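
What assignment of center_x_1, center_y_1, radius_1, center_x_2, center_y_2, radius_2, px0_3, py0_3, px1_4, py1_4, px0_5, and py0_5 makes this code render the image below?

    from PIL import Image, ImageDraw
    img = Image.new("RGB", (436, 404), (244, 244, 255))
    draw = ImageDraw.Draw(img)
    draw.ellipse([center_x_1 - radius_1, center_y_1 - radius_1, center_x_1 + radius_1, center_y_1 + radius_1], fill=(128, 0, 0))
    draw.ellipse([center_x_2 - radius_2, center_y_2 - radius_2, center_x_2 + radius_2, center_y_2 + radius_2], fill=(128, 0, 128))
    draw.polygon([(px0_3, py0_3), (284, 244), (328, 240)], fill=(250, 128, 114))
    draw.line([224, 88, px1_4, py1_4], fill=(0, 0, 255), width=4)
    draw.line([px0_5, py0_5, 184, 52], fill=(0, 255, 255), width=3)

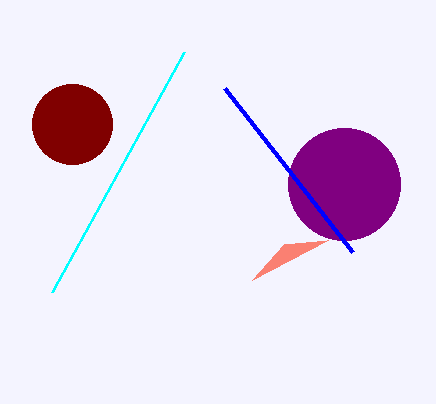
center_x_1 = 72, center_y_1 = 124, radius_1 = 40, center_x_2 = 344, center_y_2 = 184, radius_2 = 56, px0_3 = 252, py0_3 = 280, px1_4 = 352, py1_4 = 252, px0_5 = 52, py0_5 = 292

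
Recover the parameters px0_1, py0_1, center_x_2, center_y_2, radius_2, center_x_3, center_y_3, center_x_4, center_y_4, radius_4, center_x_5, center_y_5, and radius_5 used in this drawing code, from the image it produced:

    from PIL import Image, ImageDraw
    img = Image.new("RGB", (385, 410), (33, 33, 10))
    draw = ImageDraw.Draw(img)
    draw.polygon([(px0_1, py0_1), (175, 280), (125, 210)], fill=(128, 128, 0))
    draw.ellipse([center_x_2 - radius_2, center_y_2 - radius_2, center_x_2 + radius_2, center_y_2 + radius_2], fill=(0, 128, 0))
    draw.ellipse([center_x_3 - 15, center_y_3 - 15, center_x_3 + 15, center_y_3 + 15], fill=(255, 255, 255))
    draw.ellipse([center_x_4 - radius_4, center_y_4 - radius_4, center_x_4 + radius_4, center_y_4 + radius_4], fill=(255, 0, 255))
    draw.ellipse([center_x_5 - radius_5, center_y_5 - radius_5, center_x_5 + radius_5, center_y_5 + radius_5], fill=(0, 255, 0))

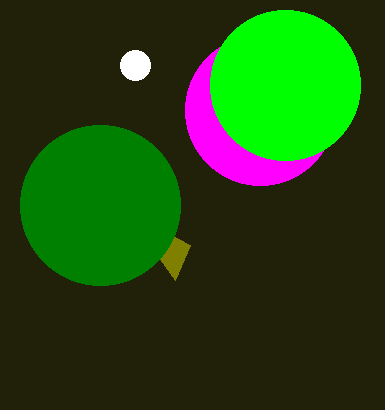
px0_1 = 190
py0_1 = 245
center_x_2 = 100
center_y_2 = 205
radius_2 = 80
center_x_3 = 135
center_y_3 = 65
center_x_4 = 260
center_y_4 = 110
radius_4 = 75
center_x_5 = 285
center_y_5 = 85
radius_5 = 75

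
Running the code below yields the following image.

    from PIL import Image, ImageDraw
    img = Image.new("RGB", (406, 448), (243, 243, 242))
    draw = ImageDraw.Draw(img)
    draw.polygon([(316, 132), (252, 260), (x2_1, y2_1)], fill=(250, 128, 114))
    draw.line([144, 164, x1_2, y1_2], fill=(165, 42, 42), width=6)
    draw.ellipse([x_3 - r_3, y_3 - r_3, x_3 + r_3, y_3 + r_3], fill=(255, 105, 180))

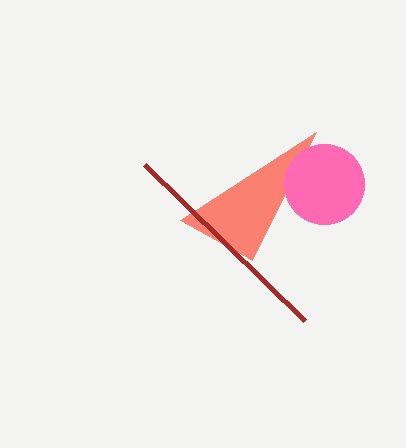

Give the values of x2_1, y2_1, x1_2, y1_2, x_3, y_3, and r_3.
x2_1 = 180, y2_1 = 220, x1_2 = 304, y1_2 = 320, x_3 = 324, y_3 = 184, r_3 = 40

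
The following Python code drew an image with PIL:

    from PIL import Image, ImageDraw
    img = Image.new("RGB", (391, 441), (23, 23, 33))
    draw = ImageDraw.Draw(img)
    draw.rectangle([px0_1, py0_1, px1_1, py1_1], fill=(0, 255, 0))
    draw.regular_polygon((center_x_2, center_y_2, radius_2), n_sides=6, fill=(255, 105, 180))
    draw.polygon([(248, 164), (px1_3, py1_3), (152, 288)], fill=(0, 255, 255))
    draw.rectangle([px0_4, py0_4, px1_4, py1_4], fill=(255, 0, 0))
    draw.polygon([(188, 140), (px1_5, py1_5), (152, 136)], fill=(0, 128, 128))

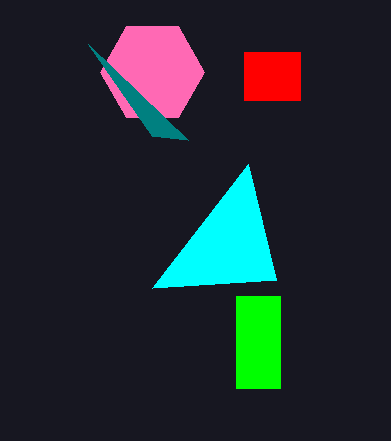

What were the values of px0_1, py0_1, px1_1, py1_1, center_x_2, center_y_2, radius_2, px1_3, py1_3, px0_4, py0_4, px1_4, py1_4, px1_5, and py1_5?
px0_1 = 236, py0_1 = 296, px1_1 = 280, py1_1 = 388, center_x_2 = 152, center_y_2 = 72, radius_2 = 52, px1_3 = 276, py1_3 = 280, px0_4 = 244, py0_4 = 52, px1_4 = 300, py1_4 = 100, px1_5 = 88, py1_5 = 44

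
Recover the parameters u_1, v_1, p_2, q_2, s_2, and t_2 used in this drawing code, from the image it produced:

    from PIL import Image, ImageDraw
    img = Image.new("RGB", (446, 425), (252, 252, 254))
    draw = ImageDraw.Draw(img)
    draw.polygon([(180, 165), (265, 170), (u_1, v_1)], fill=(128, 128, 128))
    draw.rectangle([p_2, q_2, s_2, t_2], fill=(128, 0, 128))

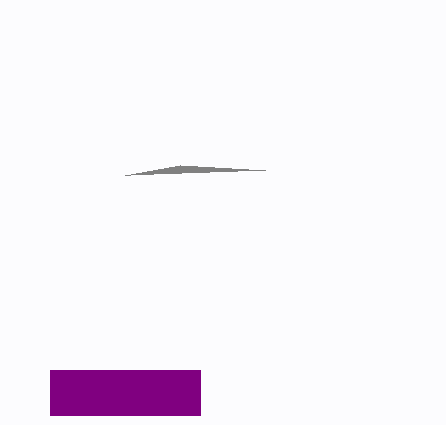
u_1 = 125; v_1 = 175; p_2 = 50; q_2 = 370; s_2 = 200; t_2 = 415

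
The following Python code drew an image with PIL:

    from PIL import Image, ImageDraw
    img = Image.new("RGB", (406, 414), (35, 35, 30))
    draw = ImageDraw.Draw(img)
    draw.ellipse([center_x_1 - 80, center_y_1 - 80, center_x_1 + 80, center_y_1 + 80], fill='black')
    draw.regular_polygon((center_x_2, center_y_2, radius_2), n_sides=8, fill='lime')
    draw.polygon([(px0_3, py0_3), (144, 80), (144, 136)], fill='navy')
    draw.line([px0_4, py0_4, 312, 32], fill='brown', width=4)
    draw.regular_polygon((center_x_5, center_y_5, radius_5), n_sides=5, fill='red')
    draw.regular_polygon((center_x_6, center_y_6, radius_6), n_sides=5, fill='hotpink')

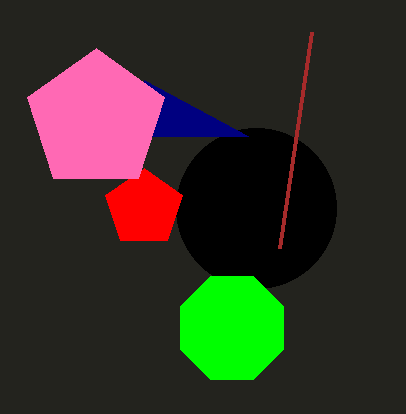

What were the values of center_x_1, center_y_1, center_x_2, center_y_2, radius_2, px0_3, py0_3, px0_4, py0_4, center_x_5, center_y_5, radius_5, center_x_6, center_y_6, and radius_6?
center_x_1 = 256
center_y_1 = 208
center_x_2 = 232
center_y_2 = 328
radius_2 = 56
px0_3 = 248
py0_3 = 136
px0_4 = 280
py0_4 = 248
center_x_5 = 144
center_y_5 = 208
radius_5 = 40
center_x_6 = 96
center_y_6 = 120
radius_6 = 72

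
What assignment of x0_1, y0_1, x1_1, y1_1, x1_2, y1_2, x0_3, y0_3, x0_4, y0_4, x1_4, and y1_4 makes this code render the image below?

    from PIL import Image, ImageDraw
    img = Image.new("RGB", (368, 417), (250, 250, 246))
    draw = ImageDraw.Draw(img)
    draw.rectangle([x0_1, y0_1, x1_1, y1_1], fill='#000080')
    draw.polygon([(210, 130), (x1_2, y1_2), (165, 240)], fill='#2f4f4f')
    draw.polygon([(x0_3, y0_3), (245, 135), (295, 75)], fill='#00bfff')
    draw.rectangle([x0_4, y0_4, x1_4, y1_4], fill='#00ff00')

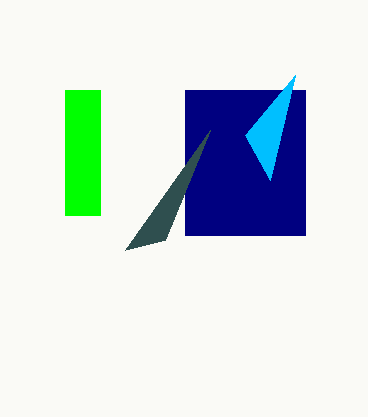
x0_1 = 185; y0_1 = 90; x1_1 = 305; y1_1 = 235; x1_2 = 125; y1_2 = 250; x0_3 = 270; y0_3 = 180; x0_4 = 65; y0_4 = 90; x1_4 = 100; y1_4 = 215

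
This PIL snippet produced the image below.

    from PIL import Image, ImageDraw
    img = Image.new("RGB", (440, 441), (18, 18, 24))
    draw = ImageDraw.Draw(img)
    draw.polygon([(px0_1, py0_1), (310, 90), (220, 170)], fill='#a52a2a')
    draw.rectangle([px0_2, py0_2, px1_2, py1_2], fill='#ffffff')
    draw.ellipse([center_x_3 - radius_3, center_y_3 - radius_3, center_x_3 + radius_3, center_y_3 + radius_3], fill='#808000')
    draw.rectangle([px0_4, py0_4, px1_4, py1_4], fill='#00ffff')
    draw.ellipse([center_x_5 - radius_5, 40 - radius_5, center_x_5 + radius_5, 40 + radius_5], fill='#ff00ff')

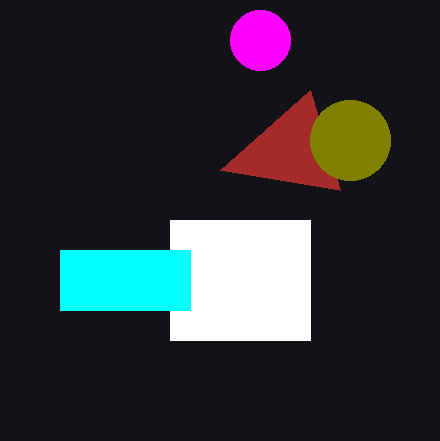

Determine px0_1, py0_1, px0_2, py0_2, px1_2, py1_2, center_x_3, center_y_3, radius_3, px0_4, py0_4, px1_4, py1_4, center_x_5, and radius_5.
px0_1 = 340, py0_1 = 190, px0_2 = 170, py0_2 = 220, px1_2 = 310, py1_2 = 340, center_x_3 = 350, center_y_3 = 140, radius_3 = 40, px0_4 = 60, py0_4 = 250, px1_4 = 190, py1_4 = 310, center_x_5 = 260, radius_5 = 30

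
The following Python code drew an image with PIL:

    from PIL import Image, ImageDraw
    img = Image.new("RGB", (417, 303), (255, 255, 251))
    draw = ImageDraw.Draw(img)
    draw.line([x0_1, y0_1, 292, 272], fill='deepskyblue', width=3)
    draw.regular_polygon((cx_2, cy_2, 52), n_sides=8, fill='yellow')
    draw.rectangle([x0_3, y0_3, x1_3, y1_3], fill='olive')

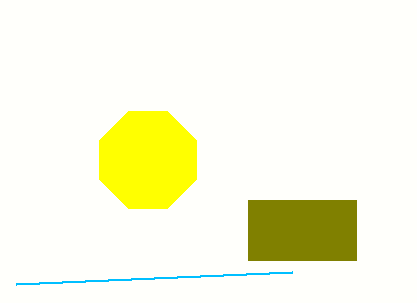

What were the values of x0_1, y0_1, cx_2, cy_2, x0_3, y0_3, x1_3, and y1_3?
x0_1 = 16
y0_1 = 284
cx_2 = 148
cy_2 = 160
x0_3 = 248
y0_3 = 200
x1_3 = 356
y1_3 = 260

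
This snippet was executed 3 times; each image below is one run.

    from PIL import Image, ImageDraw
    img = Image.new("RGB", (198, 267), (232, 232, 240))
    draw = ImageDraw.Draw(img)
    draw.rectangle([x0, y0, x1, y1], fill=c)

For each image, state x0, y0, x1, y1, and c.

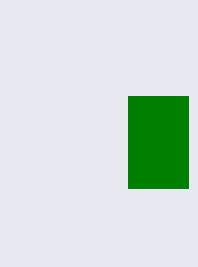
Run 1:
x0 = 128; y0 = 96; x1 = 188; y1 = 188; c = 'green'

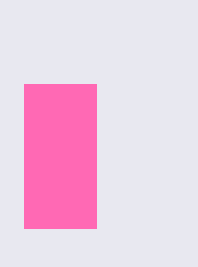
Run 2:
x0 = 24
y0 = 84
x1 = 96
y1 = 228
c = 'hotpink'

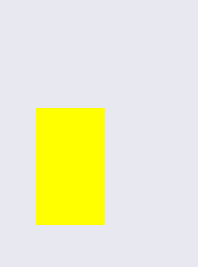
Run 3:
x0 = 36, y0 = 108, x1 = 104, y1 = 224, c = 'yellow'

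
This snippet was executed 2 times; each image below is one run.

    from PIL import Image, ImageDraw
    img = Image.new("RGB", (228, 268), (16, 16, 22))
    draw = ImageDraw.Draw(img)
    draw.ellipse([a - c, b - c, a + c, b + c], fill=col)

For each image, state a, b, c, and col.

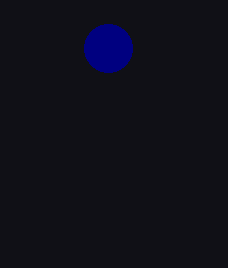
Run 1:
a = 108; b = 48; c = 24; col = 'navy'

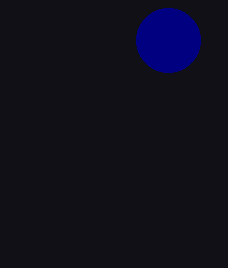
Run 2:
a = 168, b = 40, c = 32, col = 'navy'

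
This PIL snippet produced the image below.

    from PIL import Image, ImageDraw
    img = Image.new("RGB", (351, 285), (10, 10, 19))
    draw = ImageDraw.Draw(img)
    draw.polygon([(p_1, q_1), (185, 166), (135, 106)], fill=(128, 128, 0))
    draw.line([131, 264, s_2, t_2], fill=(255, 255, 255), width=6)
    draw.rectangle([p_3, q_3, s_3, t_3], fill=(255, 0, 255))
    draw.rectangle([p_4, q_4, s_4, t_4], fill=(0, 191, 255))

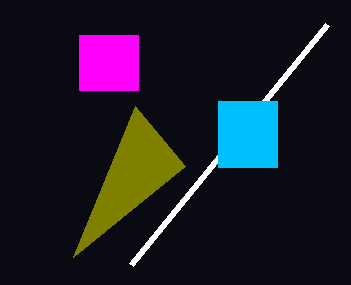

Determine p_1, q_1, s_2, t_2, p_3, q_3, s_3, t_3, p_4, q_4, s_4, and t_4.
p_1 = 73, q_1 = 257, s_2 = 327, t_2 = 24, p_3 = 79, q_3 = 35, s_3 = 138, t_3 = 90, p_4 = 218, q_4 = 101, s_4 = 277, t_4 = 167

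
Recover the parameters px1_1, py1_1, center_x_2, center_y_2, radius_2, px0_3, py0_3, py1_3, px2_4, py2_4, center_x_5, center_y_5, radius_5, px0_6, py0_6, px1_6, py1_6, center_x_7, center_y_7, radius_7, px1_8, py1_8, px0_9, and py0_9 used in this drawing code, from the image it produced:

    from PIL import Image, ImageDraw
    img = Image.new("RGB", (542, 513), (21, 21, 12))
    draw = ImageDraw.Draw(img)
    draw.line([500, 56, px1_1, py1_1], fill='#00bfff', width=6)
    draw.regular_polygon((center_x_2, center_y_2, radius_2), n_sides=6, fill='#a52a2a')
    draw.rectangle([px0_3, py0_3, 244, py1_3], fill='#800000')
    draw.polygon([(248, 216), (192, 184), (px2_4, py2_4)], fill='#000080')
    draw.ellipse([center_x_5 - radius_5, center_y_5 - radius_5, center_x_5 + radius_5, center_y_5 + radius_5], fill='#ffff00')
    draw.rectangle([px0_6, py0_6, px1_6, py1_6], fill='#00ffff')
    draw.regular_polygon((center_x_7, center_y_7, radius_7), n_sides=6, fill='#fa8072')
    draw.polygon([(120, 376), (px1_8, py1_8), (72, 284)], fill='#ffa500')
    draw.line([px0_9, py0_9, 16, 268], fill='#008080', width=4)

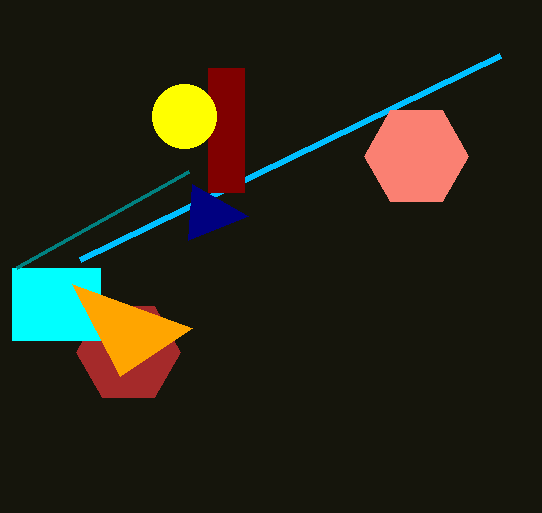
px1_1 = 80
py1_1 = 260
center_x_2 = 128
center_y_2 = 352
radius_2 = 52
px0_3 = 208
py0_3 = 68
py1_3 = 192
px2_4 = 188
py2_4 = 240
center_x_5 = 184
center_y_5 = 116
radius_5 = 32
px0_6 = 12
py0_6 = 268
px1_6 = 100
py1_6 = 340
center_x_7 = 416
center_y_7 = 156
radius_7 = 52
px1_8 = 192
py1_8 = 328
px0_9 = 188
py0_9 = 172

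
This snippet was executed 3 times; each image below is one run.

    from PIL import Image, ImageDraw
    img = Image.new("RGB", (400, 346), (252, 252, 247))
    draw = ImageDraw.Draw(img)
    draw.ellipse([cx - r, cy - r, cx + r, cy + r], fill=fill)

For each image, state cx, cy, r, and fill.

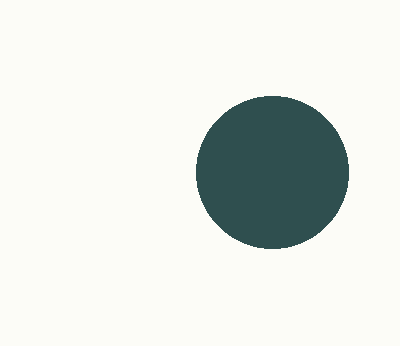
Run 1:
cx = 272, cy = 172, r = 76, fill = 'darkslategray'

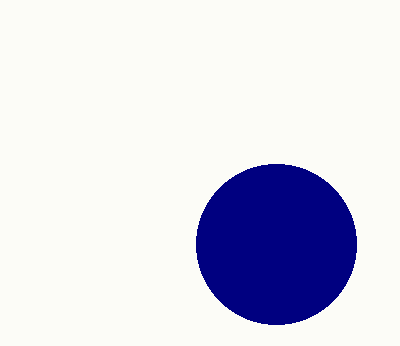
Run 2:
cx = 276, cy = 244, r = 80, fill = 'navy'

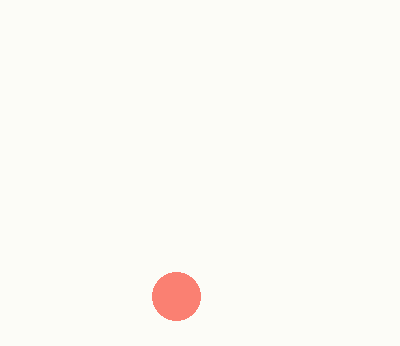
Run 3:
cx = 176, cy = 296, r = 24, fill = 'salmon'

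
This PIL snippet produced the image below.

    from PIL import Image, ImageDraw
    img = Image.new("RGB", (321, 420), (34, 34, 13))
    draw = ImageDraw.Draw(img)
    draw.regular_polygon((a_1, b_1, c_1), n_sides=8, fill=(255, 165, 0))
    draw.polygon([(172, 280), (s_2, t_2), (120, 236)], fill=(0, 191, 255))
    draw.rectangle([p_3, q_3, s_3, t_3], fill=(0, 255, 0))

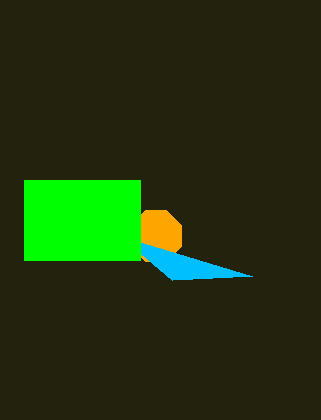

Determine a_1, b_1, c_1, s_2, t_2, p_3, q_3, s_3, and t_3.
a_1 = 156; b_1 = 236; c_1 = 28; s_2 = 252; t_2 = 276; p_3 = 24; q_3 = 180; s_3 = 140; t_3 = 260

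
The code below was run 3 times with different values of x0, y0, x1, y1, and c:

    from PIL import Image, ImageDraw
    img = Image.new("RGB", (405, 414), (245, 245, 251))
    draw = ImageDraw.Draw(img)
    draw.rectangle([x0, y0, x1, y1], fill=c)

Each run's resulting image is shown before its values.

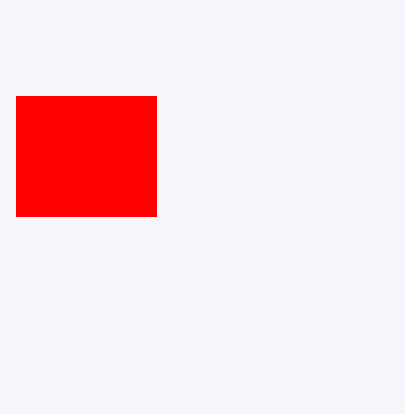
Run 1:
x0 = 16
y0 = 96
x1 = 156
y1 = 216
c = 'red'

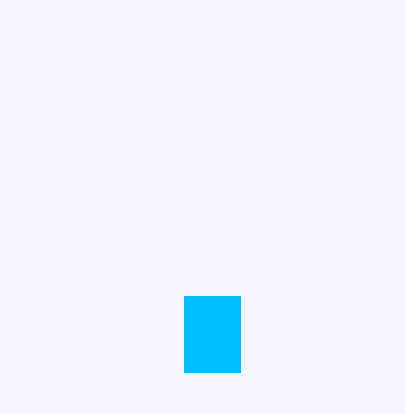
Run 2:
x0 = 184
y0 = 296
x1 = 240
y1 = 372
c = 'deepskyblue'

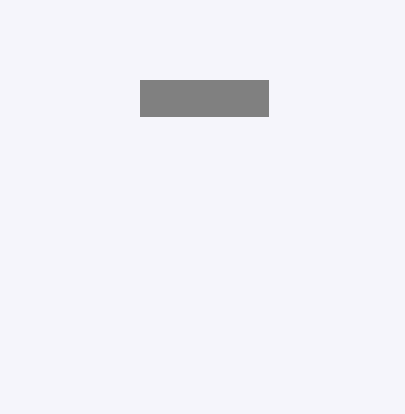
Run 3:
x0 = 140, y0 = 80, x1 = 268, y1 = 116, c = 'gray'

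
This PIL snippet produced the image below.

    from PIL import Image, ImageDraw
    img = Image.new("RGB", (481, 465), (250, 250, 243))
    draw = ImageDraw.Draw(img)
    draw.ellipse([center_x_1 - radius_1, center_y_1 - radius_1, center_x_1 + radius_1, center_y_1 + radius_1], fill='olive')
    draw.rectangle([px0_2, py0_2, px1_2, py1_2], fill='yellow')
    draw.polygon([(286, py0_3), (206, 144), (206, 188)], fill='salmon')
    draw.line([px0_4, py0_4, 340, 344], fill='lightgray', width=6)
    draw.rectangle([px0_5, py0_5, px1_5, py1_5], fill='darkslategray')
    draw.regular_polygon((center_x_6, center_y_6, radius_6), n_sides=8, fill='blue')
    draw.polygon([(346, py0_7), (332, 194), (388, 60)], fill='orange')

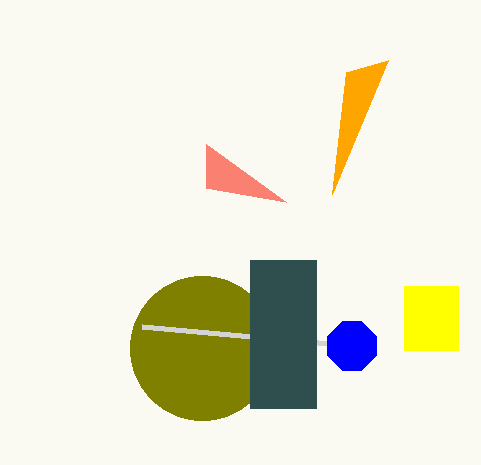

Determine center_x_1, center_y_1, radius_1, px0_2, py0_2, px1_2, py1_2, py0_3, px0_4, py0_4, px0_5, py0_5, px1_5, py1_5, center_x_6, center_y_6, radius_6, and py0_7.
center_x_1 = 202; center_y_1 = 348; radius_1 = 72; px0_2 = 404; py0_2 = 286; px1_2 = 458; py1_2 = 350; py0_3 = 202; px0_4 = 142; py0_4 = 326; px0_5 = 250; py0_5 = 260; px1_5 = 316; py1_5 = 408; center_x_6 = 352; center_y_6 = 346; radius_6 = 26; py0_7 = 72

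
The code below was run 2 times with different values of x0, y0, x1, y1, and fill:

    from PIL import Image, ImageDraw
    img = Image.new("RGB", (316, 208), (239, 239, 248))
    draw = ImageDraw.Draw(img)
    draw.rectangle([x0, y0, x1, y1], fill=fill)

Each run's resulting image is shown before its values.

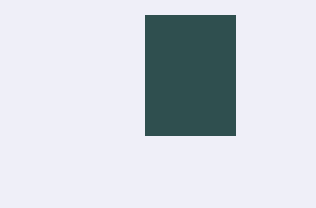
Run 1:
x0 = 145; y0 = 15; x1 = 235; y1 = 135; fill = 'darkslategray'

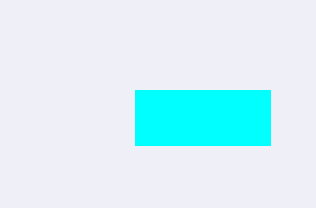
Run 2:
x0 = 135; y0 = 90; x1 = 270; y1 = 145; fill = 'cyan'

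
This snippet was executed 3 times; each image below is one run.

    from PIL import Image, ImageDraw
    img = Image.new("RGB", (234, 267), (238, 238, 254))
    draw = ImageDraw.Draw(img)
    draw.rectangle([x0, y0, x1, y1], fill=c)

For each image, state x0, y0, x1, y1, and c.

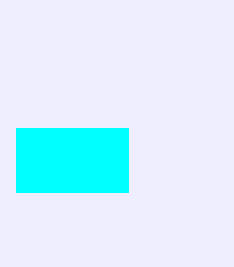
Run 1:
x0 = 16
y0 = 128
x1 = 128
y1 = 192
c = 'cyan'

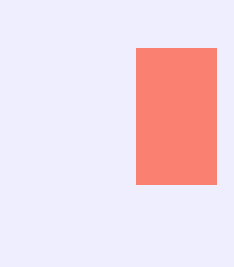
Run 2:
x0 = 136; y0 = 48; x1 = 216; y1 = 184; c = 'salmon'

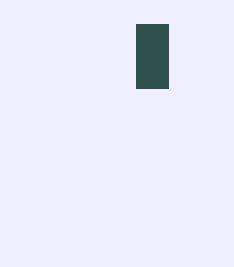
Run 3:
x0 = 136; y0 = 24; x1 = 168; y1 = 88; c = 'darkslategray'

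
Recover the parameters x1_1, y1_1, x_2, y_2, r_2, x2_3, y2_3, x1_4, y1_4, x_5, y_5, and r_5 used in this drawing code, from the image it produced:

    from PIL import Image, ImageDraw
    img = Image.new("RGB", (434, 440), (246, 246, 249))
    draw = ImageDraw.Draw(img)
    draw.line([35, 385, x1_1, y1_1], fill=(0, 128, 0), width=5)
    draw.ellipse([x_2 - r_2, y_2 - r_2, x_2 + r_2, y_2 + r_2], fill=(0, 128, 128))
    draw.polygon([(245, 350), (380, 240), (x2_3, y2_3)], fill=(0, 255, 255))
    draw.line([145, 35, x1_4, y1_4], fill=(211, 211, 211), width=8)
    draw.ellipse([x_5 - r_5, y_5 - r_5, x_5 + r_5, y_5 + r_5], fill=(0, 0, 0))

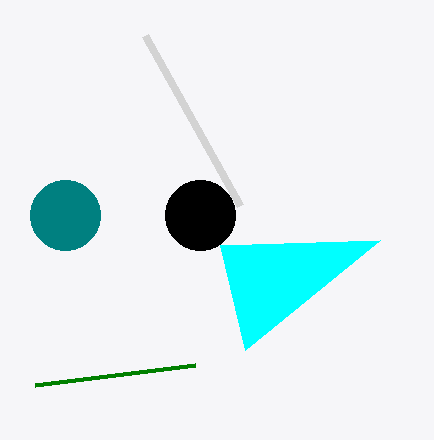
x1_1 = 195; y1_1 = 365; x_2 = 65; y_2 = 215; r_2 = 35; x2_3 = 220; y2_3 = 245; x1_4 = 240; y1_4 = 205; x_5 = 200; y_5 = 215; r_5 = 35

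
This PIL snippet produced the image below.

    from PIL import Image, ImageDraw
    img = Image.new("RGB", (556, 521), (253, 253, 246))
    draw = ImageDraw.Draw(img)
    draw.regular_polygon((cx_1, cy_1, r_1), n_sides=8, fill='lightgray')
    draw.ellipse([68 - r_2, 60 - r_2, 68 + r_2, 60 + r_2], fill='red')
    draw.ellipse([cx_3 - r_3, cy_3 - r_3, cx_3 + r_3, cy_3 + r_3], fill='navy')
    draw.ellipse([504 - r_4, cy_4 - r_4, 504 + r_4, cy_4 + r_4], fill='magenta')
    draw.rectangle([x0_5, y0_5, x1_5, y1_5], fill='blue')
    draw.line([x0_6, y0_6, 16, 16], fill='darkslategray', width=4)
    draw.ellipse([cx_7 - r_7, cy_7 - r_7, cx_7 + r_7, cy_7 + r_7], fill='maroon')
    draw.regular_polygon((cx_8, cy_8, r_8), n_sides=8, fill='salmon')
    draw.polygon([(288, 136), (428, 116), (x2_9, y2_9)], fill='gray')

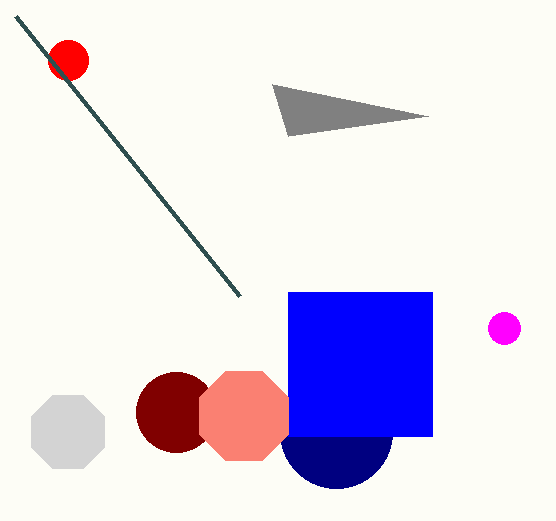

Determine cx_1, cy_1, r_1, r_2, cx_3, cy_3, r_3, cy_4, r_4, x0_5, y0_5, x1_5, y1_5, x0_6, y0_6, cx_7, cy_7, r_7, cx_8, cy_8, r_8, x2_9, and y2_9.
cx_1 = 68; cy_1 = 432; r_1 = 40; r_2 = 20; cx_3 = 336; cy_3 = 432; r_3 = 56; cy_4 = 328; r_4 = 16; x0_5 = 288; y0_5 = 292; x1_5 = 432; y1_5 = 436; x0_6 = 240; y0_6 = 296; cx_7 = 176; cy_7 = 412; r_7 = 40; cx_8 = 244; cy_8 = 416; r_8 = 48; x2_9 = 272; y2_9 = 84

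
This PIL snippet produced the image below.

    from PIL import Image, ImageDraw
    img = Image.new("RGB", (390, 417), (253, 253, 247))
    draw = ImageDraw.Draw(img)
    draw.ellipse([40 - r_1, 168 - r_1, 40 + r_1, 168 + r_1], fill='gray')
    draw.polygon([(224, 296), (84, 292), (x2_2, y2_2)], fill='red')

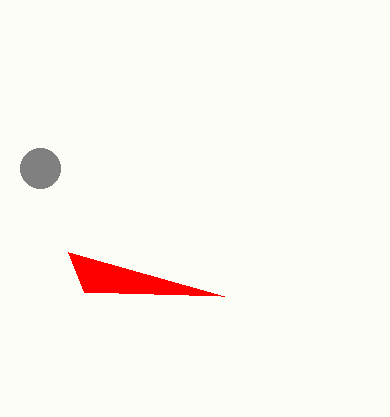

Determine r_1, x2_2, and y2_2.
r_1 = 20, x2_2 = 68, y2_2 = 252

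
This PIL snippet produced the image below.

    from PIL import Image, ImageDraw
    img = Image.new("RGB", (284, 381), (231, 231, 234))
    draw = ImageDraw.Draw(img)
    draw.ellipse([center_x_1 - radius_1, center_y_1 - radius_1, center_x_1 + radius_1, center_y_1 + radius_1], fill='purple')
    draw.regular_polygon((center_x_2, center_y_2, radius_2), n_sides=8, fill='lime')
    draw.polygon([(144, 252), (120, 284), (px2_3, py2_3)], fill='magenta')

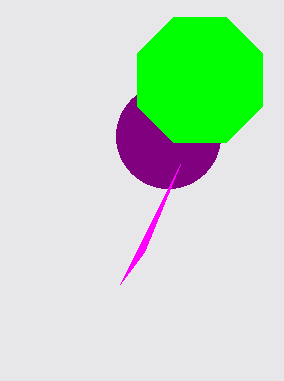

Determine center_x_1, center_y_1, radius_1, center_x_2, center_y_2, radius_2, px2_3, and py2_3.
center_x_1 = 168; center_y_1 = 136; radius_1 = 52; center_x_2 = 200; center_y_2 = 80; radius_2 = 68; px2_3 = 180; py2_3 = 164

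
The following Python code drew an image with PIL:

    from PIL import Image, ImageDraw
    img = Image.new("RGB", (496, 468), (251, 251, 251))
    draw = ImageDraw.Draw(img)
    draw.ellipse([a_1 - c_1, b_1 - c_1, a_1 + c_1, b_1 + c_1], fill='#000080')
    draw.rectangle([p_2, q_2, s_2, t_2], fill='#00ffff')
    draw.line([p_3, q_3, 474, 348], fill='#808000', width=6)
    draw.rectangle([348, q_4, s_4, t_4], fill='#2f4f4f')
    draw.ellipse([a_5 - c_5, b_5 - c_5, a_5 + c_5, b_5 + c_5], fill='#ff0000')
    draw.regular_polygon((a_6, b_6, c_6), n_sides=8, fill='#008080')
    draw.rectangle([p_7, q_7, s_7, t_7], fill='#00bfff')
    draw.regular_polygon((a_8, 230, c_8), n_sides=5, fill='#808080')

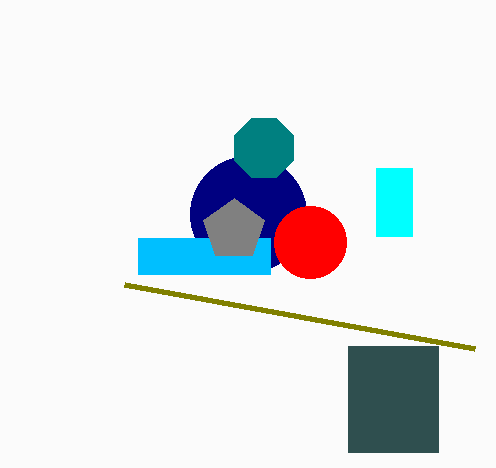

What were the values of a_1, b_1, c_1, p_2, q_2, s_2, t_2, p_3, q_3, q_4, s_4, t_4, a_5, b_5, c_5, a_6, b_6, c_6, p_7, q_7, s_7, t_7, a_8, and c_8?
a_1 = 248
b_1 = 214
c_1 = 58
p_2 = 376
q_2 = 168
s_2 = 412
t_2 = 236
p_3 = 124
q_3 = 284
q_4 = 346
s_4 = 438
t_4 = 452
a_5 = 310
b_5 = 242
c_5 = 36
a_6 = 264
b_6 = 148
c_6 = 32
p_7 = 138
q_7 = 238
s_7 = 270
t_7 = 274
a_8 = 234
c_8 = 32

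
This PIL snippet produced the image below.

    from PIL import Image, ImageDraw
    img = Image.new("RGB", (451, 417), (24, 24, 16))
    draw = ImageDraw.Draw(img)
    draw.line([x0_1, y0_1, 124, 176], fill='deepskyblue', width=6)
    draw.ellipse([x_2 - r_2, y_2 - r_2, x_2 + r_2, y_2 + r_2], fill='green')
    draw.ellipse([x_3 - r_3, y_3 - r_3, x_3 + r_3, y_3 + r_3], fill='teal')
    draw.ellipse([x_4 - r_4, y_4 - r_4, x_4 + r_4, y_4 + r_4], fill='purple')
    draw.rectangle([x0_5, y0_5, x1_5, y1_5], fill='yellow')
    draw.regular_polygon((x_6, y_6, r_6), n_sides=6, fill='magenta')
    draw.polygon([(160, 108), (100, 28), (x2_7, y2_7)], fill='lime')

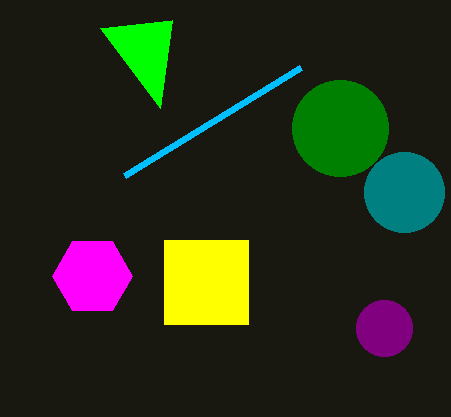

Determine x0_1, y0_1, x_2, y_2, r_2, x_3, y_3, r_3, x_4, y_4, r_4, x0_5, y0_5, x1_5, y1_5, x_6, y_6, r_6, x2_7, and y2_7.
x0_1 = 300, y0_1 = 68, x_2 = 340, y_2 = 128, r_2 = 48, x_3 = 404, y_3 = 192, r_3 = 40, x_4 = 384, y_4 = 328, r_4 = 28, x0_5 = 164, y0_5 = 240, x1_5 = 248, y1_5 = 324, x_6 = 92, y_6 = 276, r_6 = 40, x2_7 = 172, y2_7 = 20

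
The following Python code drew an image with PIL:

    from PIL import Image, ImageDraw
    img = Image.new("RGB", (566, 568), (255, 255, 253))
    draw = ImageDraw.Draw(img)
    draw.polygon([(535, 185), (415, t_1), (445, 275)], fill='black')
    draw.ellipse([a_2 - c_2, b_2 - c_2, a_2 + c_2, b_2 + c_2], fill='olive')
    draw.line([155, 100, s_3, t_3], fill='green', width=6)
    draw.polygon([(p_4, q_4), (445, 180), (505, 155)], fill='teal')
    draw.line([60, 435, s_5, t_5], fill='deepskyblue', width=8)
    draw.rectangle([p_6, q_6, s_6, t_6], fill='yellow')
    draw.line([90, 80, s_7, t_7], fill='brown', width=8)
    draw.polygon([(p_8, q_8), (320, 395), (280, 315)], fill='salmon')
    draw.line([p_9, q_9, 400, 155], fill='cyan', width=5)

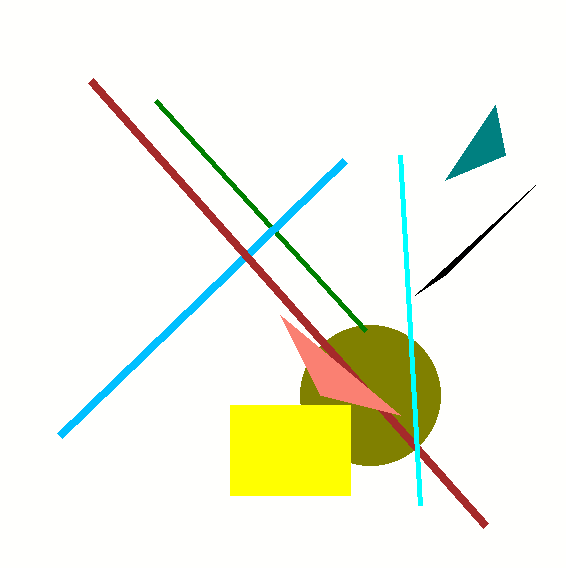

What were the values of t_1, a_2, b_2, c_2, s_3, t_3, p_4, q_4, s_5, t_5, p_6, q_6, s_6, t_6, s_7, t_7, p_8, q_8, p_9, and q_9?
t_1 = 295; a_2 = 370; b_2 = 395; c_2 = 70; s_3 = 365; t_3 = 330; p_4 = 495; q_4 = 105; s_5 = 345; t_5 = 160; p_6 = 230; q_6 = 405; s_6 = 350; t_6 = 495; s_7 = 485; t_7 = 525; p_8 = 400; q_8 = 415; p_9 = 420; q_9 = 505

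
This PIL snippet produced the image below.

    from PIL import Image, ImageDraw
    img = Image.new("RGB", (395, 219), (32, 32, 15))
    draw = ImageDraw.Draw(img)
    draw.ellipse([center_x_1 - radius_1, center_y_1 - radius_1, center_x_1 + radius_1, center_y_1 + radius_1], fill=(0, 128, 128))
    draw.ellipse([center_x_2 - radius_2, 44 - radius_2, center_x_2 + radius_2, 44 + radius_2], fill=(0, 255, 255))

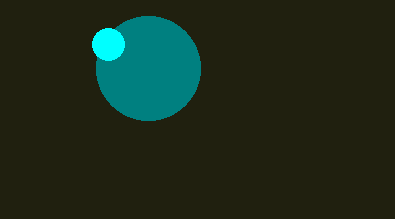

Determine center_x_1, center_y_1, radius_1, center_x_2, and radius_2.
center_x_1 = 148, center_y_1 = 68, radius_1 = 52, center_x_2 = 108, radius_2 = 16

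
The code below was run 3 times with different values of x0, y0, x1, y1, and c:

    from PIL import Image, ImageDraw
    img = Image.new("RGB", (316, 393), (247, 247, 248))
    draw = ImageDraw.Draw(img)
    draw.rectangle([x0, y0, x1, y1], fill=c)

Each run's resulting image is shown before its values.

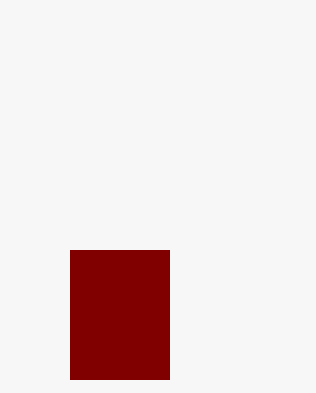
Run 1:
x0 = 70
y0 = 250
x1 = 169
y1 = 379
c = 'maroon'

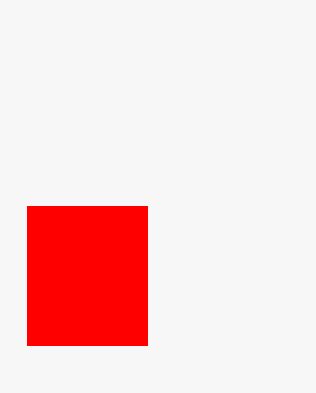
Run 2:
x0 = 27; y0 = 206; x1 = 147; y1 = 345; c = 'red'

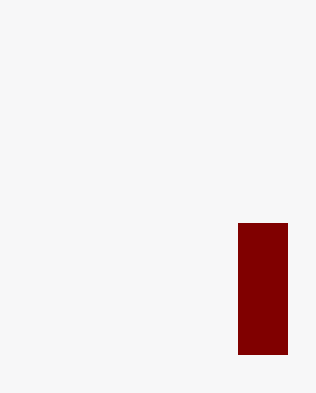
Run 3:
x0 = 238; y0 = 223; x1 = 287; y1 = 354; c = 'maroon'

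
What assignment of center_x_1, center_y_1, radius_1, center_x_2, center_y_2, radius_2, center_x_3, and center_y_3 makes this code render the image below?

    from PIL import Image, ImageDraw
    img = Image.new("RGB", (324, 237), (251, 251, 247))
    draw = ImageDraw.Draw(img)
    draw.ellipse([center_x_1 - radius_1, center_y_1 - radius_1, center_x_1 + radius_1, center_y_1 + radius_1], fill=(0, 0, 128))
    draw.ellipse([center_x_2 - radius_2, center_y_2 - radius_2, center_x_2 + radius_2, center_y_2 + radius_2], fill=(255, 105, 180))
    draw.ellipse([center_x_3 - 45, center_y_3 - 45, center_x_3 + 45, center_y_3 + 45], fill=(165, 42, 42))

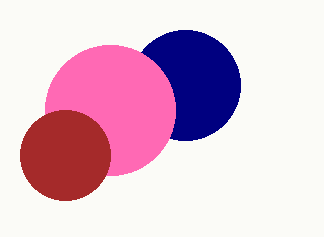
center_x_1 = 185, center_y_1 = 85, radius_1 = 55, center_x_2 = 110, center_y_2 = 110, radius_2 = 65, center_x_3 = 65, center_y_3 = 155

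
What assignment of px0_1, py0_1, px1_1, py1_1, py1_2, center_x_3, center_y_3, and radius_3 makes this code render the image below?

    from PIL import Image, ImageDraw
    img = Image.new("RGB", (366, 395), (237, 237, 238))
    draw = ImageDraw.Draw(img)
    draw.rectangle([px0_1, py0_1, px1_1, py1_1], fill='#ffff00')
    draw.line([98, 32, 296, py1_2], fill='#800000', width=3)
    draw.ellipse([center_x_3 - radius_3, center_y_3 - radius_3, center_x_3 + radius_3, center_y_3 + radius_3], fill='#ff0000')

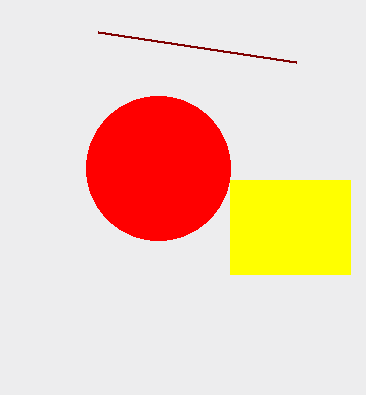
px0_1 = 230; py0_1 = 180; px1_1 = 350; py1_1 = 274; py1_2 = 62; center_x_3 = 158; center_y_3 = 168; radius_3 = 72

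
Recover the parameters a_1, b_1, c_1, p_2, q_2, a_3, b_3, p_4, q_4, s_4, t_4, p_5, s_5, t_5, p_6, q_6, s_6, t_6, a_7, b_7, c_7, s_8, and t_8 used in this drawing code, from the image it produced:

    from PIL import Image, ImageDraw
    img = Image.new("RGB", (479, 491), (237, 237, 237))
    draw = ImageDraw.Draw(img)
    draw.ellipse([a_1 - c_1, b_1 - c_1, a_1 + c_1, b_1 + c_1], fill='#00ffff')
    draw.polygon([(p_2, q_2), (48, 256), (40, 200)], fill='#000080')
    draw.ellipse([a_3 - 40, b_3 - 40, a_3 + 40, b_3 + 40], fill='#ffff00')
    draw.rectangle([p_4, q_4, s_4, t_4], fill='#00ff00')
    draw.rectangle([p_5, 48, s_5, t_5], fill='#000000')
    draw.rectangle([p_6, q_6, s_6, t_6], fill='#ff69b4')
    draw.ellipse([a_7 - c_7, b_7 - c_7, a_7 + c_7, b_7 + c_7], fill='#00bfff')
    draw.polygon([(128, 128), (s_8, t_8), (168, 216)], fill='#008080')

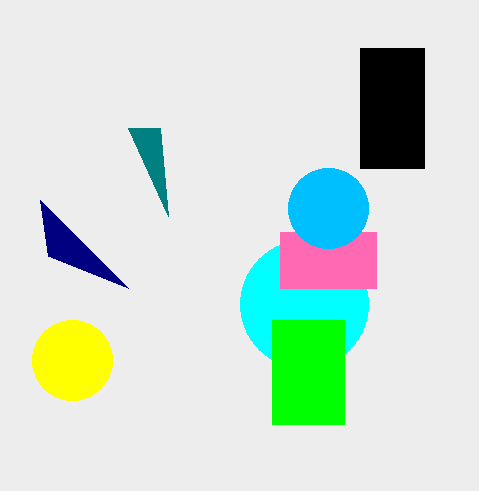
a_1 = 304, b_1 = 304, c_1 = 64, p_2 = 128, q_2 = 288, a_3 = 72, b_3 = 360, p_4 = 272, q_4 = 320, s_4 = 344, t_4 = 424, p_5 = 360, s_5 = 424, t_5 = 168, p_6 = 280, q_6 = 232, s_6 = 376, t_6 = 288, a_7 = 328, b_7 = 208, c_7 = 40, s_8 = 160, t_8 = 128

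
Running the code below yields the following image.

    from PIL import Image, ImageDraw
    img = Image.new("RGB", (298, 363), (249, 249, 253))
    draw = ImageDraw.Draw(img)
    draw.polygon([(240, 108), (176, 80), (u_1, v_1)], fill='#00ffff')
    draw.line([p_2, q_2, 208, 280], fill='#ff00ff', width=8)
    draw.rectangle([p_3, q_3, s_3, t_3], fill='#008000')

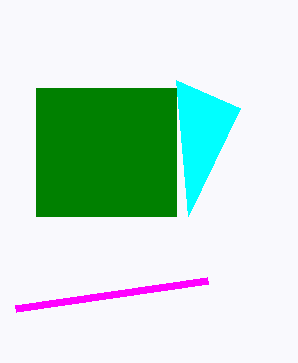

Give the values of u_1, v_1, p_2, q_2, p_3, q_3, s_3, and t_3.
u_1 = 188; v_1 = 216; p_2 = 16; q_2 = 308; p_3 = 36; q_3 = 88; s_3 = 176; t_3 = 216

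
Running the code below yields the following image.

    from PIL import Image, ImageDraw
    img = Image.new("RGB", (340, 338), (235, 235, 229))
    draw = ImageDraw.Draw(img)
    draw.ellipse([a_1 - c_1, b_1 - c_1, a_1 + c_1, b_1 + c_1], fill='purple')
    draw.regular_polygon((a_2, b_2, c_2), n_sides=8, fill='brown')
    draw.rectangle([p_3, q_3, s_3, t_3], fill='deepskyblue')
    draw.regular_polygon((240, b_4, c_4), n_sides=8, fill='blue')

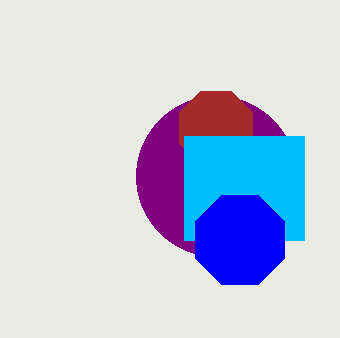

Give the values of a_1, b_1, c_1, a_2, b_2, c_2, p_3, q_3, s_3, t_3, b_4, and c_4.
a_1 = 216, b_1 = 176, c_1 = 80, a_2 = 216, b_2 = 128, c_2 = 40, p_3 = 184, q_3 = 136, s_3 = 304, t_3 = 240, b_4 = 240, c_4 = 48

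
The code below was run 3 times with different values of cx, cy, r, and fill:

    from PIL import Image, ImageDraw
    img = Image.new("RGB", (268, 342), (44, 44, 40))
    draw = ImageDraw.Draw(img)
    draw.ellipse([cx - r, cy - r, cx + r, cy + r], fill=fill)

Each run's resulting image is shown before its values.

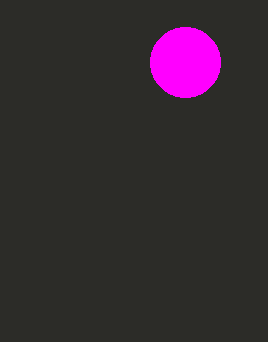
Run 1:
cx = 185, cy = 62, r = 35, fill = 'magenta'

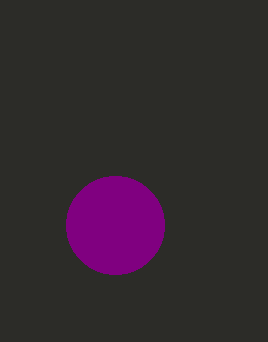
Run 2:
cx = 115, cy = 225, r = 49, fill = 'purple'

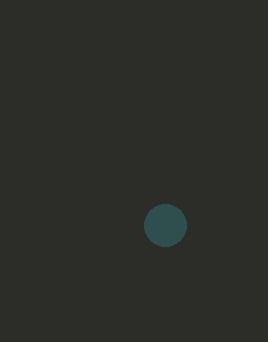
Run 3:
cx = 165
cy = 225
r = 21
fill = 'darkslategray'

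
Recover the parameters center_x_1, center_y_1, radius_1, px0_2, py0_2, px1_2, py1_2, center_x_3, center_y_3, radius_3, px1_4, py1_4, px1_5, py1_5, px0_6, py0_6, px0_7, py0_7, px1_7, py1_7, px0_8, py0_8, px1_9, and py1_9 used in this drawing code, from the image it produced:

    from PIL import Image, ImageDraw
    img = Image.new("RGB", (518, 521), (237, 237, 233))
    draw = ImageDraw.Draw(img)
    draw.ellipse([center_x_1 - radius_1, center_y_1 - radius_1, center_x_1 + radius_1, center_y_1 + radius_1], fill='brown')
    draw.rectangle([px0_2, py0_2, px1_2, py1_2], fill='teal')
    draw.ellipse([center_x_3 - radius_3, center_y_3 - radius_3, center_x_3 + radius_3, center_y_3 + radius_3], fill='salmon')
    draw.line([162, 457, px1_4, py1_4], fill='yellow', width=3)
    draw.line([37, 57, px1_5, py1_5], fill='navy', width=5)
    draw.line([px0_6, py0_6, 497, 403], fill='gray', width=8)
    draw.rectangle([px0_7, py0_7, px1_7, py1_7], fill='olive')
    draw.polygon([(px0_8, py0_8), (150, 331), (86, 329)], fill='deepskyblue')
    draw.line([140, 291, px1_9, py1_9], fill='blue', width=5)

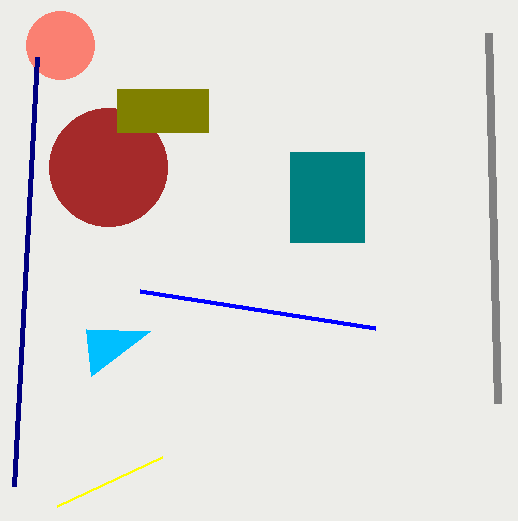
center_x_1 = 108
center_y_1 = 167
radius_1 = 59
px0_2 = 290
py0_2 = 152
px1_2 = 364
py1_2 = 242
center_x_3 = 60
center_y_3 = 45
radius_3 = 34
px1_4 = 57
py1_4 = 506
px1_5 = 14
py1_5 = 486
px0_6 = 488
py0_6 = 33
px0_7 = 117
py0_7 = 89
px1_7 = 208
py1_7 = 132
px0_8 = 91
py0_8 = 376
px1_9 = 375
py1_9 = 328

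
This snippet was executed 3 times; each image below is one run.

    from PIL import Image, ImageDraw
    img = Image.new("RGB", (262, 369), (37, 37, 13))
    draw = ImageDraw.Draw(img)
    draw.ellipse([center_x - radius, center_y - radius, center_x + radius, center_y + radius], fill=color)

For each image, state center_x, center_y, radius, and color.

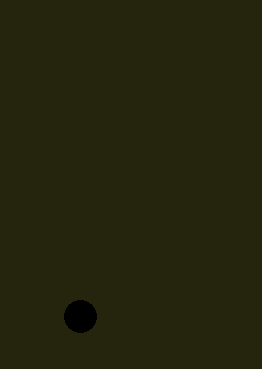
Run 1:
center_x = 80
center_y = 316
radius = 16
color = 'black'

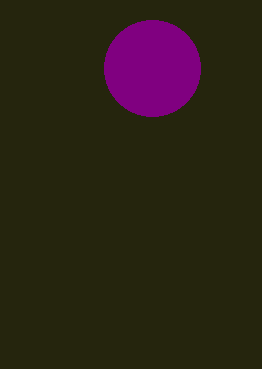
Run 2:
center_x = 152
center_y = 68
radius = 48
color = 'purple'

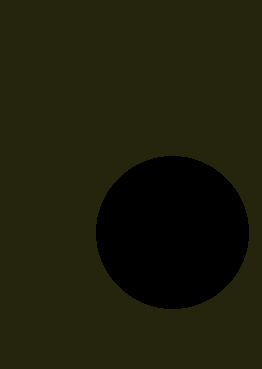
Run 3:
center_x = 172, center_y = 232, radius = 76, color = 'black'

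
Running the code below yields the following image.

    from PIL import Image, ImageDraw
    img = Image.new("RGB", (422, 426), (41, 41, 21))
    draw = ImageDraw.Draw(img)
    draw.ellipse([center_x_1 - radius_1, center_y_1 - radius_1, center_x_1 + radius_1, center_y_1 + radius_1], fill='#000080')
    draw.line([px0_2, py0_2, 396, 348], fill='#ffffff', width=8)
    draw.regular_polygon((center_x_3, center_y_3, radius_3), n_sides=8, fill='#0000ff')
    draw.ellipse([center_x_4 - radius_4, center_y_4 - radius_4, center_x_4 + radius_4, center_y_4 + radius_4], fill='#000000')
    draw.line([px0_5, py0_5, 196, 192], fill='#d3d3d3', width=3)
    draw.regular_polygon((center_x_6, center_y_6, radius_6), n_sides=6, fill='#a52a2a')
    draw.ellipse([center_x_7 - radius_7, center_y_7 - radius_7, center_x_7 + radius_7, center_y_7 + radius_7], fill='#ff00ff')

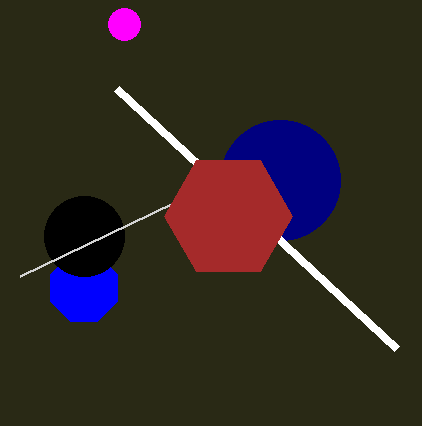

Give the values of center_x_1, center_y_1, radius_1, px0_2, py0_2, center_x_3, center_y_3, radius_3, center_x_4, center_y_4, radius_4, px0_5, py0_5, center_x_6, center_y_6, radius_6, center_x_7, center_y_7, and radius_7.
center_x_1 = 280
center_y_1 = 180
radius_1 = 60
px0_2 = 116
py0_2 = 88
center_x_3 = 84
center_y_3 = 288
radius_3 = 36
center_x_4 = 84
center_y_4 = 236
radius_4 = 40
px0_5 = 20
py0_5 = 276
center_x_6 = 228
center_y_6 = 216
radius_6 = 64
center_x_7 = 124
center_y_7 = 24
radius_7 = 16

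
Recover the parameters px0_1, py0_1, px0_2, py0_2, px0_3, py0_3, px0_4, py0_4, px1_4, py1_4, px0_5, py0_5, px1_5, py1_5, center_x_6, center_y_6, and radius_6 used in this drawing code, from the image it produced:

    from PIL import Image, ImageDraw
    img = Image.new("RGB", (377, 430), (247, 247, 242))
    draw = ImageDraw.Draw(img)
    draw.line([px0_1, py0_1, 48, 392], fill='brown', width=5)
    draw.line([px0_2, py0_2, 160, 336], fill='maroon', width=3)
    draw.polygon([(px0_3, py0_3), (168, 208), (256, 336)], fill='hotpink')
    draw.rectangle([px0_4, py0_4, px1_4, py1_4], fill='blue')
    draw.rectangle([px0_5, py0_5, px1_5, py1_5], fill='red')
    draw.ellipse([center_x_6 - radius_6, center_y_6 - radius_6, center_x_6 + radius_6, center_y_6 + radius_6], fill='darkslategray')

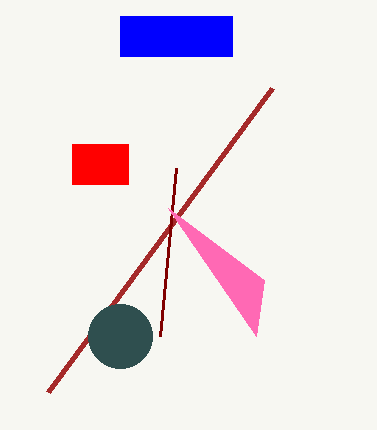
px0_1 = 272; py0_1 = 88; px0_2 = 176; py0_2 = 168; px0_3 = 264; py0_3 = 280; px0_4 = 120; py0_4 = 16; px1_4 = 232; py1_4 = 56; px0_5 = 72; py0_5 = 144; px1_5 = 128; py1_5 = 184; center_x_6 = 120; center_y_6 = 336; radius_6 = 32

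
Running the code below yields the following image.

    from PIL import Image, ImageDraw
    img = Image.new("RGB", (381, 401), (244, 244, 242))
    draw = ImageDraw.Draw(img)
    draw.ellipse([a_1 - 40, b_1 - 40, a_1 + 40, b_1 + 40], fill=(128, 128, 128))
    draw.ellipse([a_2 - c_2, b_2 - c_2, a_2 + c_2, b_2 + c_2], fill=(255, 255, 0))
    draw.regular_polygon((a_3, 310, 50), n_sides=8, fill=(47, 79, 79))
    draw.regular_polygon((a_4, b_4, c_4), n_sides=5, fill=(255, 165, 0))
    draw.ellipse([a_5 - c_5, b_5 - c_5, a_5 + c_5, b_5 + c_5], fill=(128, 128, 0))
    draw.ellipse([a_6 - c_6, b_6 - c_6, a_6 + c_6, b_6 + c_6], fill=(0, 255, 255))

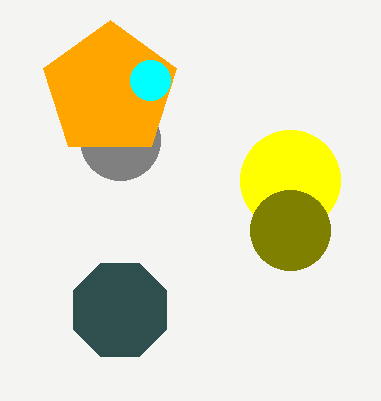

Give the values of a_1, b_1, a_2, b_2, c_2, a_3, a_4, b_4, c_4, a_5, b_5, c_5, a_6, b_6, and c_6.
a_1 = 120, b_1 = 140, a_2 = 290, b_2 = 180, c_2 = 50, a_3 = 120, a_4 = 110, b_4 = 90, c_4 = 70, a_5 = 290, b_5 = 230, c_5 = 40, a_6 = 150, b_6 = 80, c_6 = 20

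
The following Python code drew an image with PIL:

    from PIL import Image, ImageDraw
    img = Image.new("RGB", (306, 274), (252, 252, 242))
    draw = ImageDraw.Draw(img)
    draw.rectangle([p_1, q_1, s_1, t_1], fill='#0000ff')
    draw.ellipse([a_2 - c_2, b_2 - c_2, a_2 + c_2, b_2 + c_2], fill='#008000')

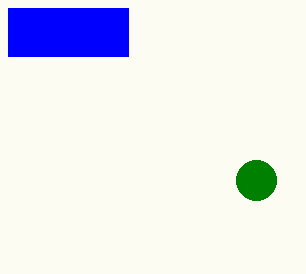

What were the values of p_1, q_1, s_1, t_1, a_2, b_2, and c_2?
p_1 = 8
q_1 = 8
s_1 = 128
t_1 = 56
a_2 = 256
b_2 = 180
c_2 = 20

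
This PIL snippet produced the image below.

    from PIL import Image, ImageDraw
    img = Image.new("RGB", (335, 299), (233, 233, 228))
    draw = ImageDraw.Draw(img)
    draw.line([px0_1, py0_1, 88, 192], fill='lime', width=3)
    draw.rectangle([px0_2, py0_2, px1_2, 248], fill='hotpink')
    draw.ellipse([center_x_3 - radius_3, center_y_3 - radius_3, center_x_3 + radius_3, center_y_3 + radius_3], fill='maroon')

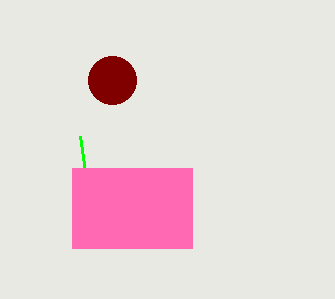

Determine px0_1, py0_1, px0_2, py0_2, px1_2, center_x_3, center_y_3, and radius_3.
px0_1 = 80
py0_1 = 136
px0_2 = 72
py0_2 = 168
px1_2 = 192
center_x_3 = 112
center_y_3 = 80
radius_3 = 24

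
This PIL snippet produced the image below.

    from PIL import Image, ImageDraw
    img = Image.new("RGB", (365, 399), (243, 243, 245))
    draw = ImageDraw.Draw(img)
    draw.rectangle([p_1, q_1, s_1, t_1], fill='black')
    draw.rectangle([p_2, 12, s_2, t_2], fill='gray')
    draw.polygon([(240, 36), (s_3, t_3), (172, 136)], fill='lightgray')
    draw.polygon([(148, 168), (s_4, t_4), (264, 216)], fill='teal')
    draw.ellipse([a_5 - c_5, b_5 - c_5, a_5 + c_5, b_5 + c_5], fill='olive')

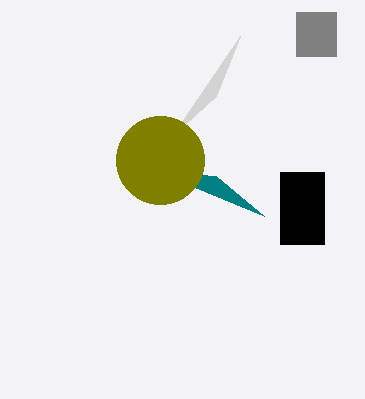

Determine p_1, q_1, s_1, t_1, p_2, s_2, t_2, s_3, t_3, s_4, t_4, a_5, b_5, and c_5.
p_1 = 280
q_1 = 172
s_1 = 324
t_1 = 244
p_2 = 296
s_2 = 336
t_2 = 56
s_3 = 216
t_3 = 96
s_4 = 216
t_4 = 176
a_5 = 160
b_5 = 160
c_5 = 44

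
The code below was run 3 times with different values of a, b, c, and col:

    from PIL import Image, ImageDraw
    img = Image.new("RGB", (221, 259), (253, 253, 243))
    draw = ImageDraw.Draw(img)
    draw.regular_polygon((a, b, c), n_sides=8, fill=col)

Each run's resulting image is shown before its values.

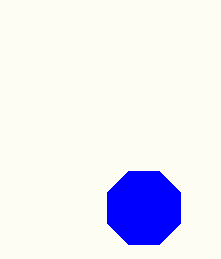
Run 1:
a = 144, b = 208, c = 40, col = 'blue'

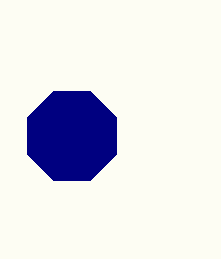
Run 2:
a = 72; b = 136; c = 48; col = 'navy'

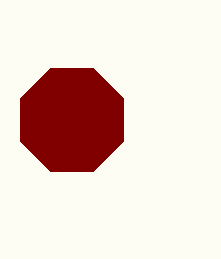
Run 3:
a = 72; b = 120; c = 56; col = 'maroon'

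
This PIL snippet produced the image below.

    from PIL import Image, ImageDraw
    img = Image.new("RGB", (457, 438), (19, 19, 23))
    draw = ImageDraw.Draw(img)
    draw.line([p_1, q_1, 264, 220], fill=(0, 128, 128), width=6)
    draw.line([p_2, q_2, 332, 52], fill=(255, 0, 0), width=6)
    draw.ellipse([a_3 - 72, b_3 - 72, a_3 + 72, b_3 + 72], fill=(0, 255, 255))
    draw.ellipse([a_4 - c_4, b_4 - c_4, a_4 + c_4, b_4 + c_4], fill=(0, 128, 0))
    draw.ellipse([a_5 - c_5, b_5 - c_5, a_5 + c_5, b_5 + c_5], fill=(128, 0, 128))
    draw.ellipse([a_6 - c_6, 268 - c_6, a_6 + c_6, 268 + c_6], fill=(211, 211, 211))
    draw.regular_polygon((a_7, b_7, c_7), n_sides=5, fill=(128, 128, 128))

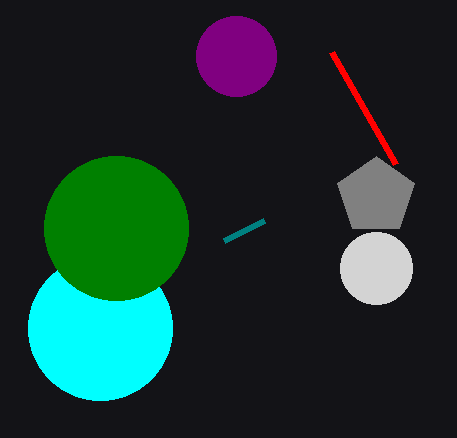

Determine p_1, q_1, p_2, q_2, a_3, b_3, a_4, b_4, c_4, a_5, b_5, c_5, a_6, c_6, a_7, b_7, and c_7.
p_1 = 224, q_1 = 240, p_2 = 396, q_2 = 164, a_3 = 100, b_3 = 328, a_4 = 116, b_4 = 228, c_4 = 72, a_5 = 236, b_5 = 56, c_5 = 40, a_6 = 376, c_6 = 36, a_7 = 376, b_7 = 196, c_7 = 40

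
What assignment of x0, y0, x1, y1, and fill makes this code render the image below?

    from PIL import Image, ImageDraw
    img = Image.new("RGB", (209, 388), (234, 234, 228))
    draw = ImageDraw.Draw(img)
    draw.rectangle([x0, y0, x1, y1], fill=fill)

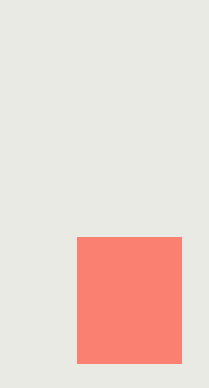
x0 = 77, y0 = 237, x1 = 181, y1 = 363, fill = 'salmon'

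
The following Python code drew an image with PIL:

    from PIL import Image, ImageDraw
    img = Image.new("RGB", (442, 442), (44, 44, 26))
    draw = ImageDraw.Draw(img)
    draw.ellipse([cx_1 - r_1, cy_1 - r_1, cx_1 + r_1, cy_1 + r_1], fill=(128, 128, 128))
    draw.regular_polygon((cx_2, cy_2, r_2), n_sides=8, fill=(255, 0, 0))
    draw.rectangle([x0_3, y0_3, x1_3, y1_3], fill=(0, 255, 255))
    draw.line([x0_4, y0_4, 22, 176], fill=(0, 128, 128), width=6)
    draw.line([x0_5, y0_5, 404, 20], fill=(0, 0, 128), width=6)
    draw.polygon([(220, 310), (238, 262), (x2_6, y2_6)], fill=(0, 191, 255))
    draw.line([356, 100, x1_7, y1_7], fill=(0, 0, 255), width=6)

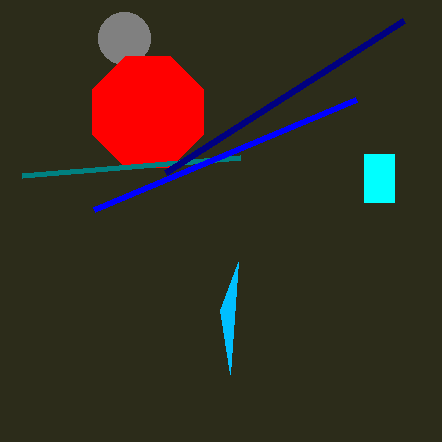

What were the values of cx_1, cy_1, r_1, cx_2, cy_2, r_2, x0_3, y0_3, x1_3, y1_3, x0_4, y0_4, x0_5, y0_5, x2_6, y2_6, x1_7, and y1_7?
cx_1 = 124
cy_1 = 38
r_1 = 26
cx_2 = 148
cy_2 = 112
r_2 = 60
x0_3 = 364
y0_3 = 154
x1_3 = 394
y1_3 = 202
x0_4 = 240
y0_4 = 158
x0_5 = 166
y0_5 = 172
x2_6 = 230
y2_6 = 374
x1_7 = 94
y1_7 = 210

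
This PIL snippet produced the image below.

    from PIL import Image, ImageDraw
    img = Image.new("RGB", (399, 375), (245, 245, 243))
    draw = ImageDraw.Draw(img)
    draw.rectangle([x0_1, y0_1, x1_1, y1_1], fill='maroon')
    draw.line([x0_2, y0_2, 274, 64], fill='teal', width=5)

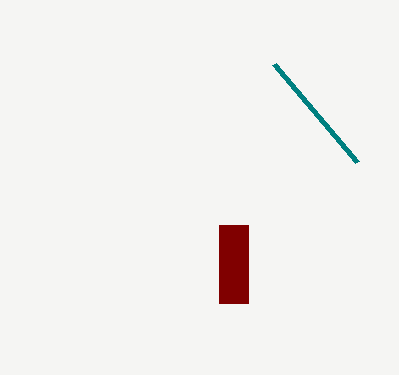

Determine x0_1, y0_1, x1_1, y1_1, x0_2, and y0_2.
x0_1 = 219; y0_1 = 225; x1_1 = 248; y1_1 = 303; x0_2 = 357; y0_2 = 162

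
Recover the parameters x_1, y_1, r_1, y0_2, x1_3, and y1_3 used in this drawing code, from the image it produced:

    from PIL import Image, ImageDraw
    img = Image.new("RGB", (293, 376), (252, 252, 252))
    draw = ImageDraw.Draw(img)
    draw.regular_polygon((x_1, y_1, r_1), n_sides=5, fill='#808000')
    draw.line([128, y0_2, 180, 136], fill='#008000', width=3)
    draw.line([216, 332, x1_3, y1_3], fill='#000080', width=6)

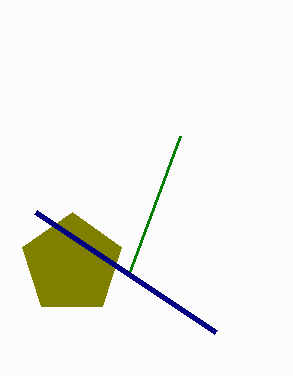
x_1 = 72; y_1 = 264; r_1 = 52; y0_2 = 276; x1_3 = 36; y1_3 = 212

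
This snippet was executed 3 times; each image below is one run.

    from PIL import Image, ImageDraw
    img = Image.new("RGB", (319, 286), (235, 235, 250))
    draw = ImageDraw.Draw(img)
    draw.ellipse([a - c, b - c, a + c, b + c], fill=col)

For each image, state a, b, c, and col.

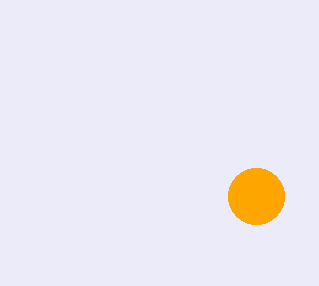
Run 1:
a = 256
b = 196
c = 28
col = 'orange'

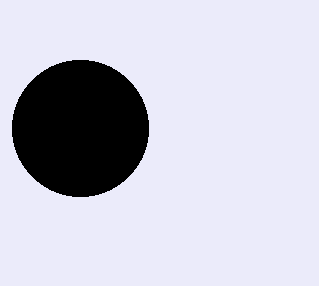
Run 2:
a = 80
b = 128
c = 68
col = 'black'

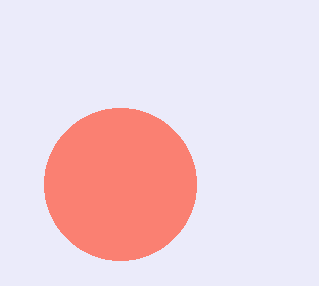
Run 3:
a = 120
b = 184
c = 76
col = 'salmon'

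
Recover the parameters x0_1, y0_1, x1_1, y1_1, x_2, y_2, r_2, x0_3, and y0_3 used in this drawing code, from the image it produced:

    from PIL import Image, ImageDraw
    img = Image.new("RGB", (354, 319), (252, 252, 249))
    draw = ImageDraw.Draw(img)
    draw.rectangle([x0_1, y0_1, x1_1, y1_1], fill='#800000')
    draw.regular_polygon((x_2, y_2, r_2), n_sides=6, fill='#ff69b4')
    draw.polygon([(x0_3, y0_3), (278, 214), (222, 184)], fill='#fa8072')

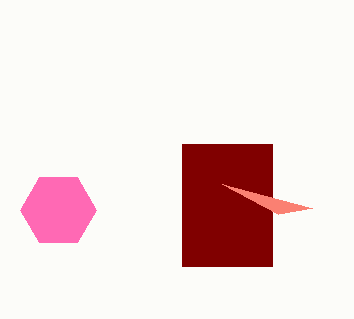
x0_1 = 182, y0_1 = 144, x1_1 = 272, y1_1 = 266, x_2 = 58, y_2 = 210, r_2 = 38, x0_3 = 312, y0_3 = 208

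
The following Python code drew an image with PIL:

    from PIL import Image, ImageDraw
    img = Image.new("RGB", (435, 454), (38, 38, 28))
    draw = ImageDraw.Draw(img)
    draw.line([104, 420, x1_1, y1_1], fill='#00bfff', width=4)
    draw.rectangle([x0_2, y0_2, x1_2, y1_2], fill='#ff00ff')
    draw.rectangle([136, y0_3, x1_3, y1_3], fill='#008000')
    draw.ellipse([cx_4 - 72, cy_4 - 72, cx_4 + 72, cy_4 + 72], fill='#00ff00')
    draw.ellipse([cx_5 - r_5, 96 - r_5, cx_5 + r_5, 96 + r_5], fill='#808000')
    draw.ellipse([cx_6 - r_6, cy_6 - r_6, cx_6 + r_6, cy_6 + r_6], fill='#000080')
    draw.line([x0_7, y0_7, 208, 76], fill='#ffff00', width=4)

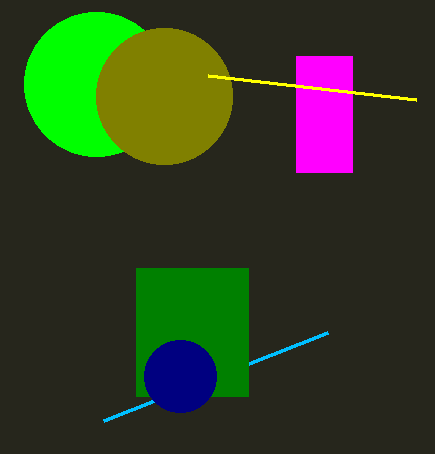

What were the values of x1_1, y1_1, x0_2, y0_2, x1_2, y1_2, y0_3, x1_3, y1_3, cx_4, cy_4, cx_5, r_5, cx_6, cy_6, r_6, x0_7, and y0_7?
x1_1 = 328, y1_1 = 332, x0_2 = 296, y0_2 = 56, x1_2 = 352, y1_2 = 172, y0_3 = 268, x1_3 = 248, y1_3 = 396, cx_4 = 96, cy_4 = 84, cx_5 = 164, r_5 = 68, cx_6 = 180, cy_6 = 376, r_6 = 36, x0_7 = 416, y0_7 = 100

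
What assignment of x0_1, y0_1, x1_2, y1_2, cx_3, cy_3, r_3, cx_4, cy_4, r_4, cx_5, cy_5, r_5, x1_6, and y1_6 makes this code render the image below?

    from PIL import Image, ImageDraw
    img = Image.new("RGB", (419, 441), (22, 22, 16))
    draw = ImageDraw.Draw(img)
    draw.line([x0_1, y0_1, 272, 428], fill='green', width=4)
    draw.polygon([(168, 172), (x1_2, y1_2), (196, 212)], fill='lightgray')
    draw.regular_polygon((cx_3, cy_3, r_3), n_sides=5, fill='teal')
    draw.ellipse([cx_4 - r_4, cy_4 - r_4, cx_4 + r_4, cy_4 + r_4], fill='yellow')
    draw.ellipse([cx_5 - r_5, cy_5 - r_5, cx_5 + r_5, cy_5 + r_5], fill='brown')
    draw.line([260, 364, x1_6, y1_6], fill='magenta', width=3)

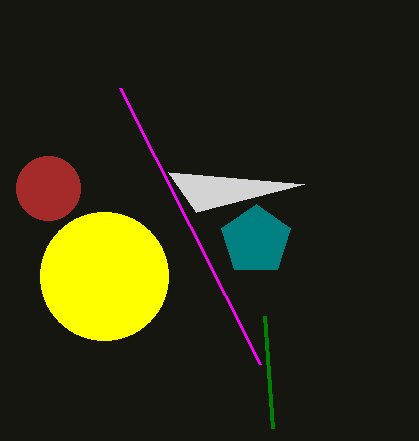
x0_1 = 264; y0_1 = 316; x1_2 = 304; y1_2 = 184; cx_3 = 256; cy_3 = 240; r_3 = 36; cx_4 = 104; cy_4 = 276; r_4 = 64; cx_5 = 48; cy_5 = 188; r_5 = 32; x1_6 = 120; y1_6 = 88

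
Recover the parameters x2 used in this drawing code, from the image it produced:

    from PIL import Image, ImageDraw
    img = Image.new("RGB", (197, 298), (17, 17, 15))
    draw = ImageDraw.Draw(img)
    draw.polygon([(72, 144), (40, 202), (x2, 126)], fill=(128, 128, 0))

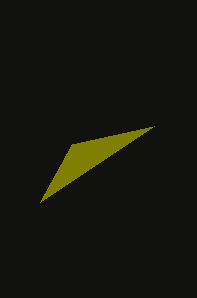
x2 = 154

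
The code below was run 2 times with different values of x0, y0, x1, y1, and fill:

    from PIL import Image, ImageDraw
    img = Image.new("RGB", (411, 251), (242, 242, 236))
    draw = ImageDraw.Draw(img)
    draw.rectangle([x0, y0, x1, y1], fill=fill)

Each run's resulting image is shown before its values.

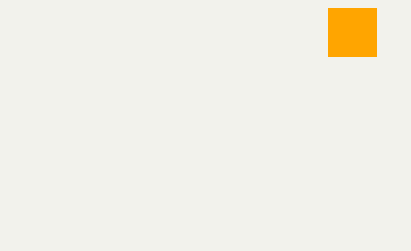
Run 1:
x0 = 328, y0 = 8, x1 = 376, y1 = 56, fill = 'orange'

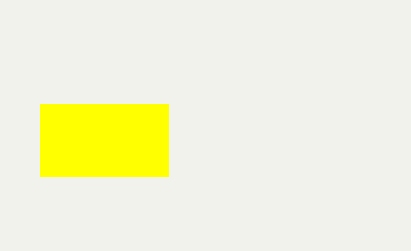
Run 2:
x0 = 40, y0 = 104, x1 = 168, y1 = 176, fill = 'yellow'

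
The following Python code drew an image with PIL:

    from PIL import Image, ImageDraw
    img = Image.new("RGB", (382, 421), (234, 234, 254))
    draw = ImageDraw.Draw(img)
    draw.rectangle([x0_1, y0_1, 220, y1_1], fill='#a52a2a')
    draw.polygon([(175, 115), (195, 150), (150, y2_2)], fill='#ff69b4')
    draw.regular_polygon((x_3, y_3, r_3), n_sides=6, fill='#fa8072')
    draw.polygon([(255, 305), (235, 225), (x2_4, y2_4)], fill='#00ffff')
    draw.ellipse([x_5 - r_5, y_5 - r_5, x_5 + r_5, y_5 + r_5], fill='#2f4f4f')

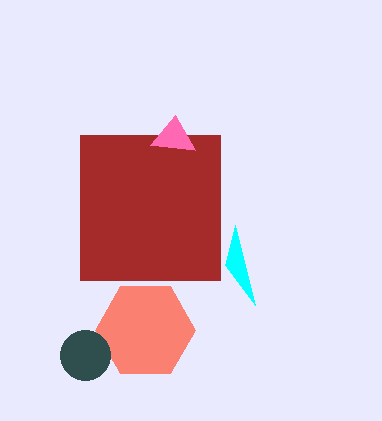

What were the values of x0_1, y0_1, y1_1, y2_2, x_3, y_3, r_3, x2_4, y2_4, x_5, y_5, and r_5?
x0_1 = 80, y0_1 = 135, y1_1 = 280, y2_2 = 145, x_3 = 145, y_3 = 330, r_3 = 50, x2_4 = 225, y2_4 = 265, x_5 = 85, y_5 = 355, r_5 = 25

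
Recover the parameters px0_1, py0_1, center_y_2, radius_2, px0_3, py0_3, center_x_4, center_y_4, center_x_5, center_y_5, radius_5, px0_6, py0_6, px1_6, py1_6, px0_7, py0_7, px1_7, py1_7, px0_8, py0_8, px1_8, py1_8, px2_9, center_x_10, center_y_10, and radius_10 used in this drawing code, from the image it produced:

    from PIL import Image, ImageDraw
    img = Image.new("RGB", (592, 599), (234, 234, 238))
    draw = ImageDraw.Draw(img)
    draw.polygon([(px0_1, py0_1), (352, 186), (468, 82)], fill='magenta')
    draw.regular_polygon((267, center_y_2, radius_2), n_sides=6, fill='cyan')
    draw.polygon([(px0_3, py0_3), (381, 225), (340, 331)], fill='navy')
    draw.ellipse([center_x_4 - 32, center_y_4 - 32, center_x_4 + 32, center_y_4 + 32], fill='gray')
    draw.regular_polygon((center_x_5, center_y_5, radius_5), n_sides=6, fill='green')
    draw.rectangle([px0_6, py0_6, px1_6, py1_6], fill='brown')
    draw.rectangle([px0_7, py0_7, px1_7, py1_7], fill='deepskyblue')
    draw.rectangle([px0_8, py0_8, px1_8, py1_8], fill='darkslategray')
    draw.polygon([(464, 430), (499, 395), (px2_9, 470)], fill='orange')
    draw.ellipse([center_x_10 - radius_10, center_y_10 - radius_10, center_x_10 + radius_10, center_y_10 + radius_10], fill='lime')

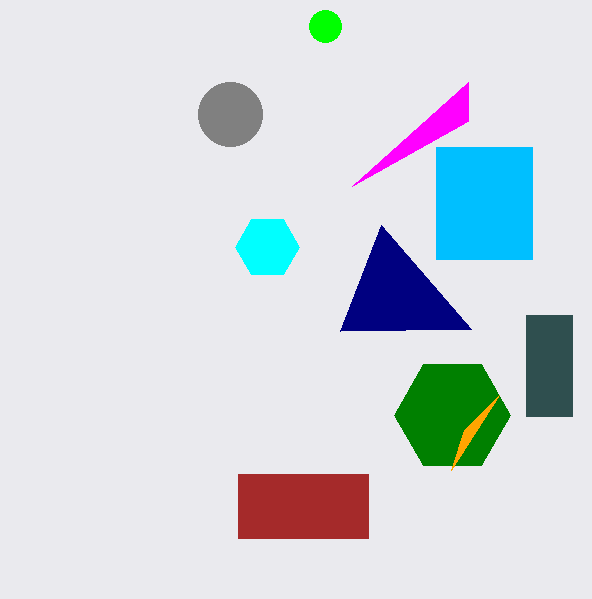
px0_1 = 468
py0_1 = 121
center_y_2 = 247
radius_2 = 32
px0_3 = 471
py0_3 = 329
center_x_4 = 230
center_y_4 = 114
center_x_5 = 452
center_y_5 = 415
radius_5 = 58
px0_6 = 238
py0_6 = 474
px1_6 = 368
py1_6 = 538
px0_7 = 436
py0_7 = 147
px1_7 = 532
py1_7 = 259
px0_8 = 526
py0_8 = 315
px1_8 = 572
py1_8 = 416
px2_9 = 451
center_x_10 = 325
center_y_10 = 26
radius_10 = 16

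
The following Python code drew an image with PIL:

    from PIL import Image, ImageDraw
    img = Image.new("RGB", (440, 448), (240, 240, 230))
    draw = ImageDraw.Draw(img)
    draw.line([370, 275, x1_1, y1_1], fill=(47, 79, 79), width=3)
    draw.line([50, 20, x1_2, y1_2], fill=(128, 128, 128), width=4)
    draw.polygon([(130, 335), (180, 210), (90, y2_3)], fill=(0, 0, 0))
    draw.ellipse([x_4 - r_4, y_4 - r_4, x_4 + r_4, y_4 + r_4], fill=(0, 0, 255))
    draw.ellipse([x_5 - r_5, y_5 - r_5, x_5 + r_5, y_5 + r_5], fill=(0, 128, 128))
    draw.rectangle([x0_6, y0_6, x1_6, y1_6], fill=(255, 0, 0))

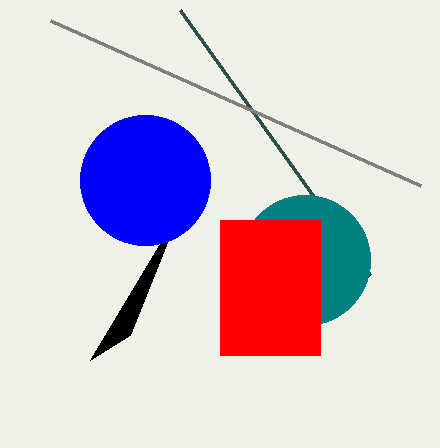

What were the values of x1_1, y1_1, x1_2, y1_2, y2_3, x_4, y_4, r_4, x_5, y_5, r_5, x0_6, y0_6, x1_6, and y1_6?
x1_1 = 180; y1_1 = 10; x1_2 = 420; y1_2 = 185; y2_3 = 360; x_4 = 145; y_4 = 180; r_4 = 65; x_5 = 305; y_5 = 260; r_5 = 65; x0_6 = 220; y0_6 = 220; x1_6 = 320; y1_6 = 355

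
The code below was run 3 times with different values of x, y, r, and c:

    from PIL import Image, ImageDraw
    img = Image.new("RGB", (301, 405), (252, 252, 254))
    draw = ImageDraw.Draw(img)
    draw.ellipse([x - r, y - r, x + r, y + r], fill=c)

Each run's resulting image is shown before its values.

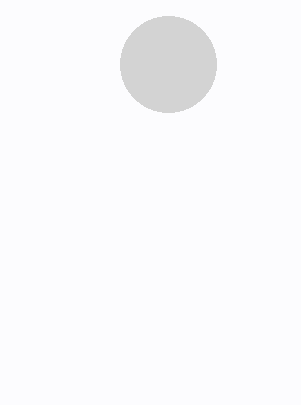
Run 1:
x = 168
y = 64
r = 48
c = 'lightgray'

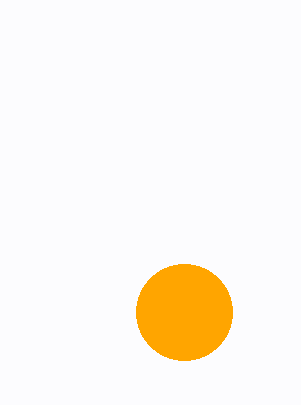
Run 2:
x = 184
y = 312
r = 48
c = 'orange'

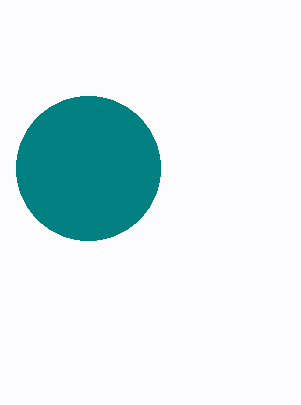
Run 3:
x = 88
y = 168
r = 72
c = 'teal'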